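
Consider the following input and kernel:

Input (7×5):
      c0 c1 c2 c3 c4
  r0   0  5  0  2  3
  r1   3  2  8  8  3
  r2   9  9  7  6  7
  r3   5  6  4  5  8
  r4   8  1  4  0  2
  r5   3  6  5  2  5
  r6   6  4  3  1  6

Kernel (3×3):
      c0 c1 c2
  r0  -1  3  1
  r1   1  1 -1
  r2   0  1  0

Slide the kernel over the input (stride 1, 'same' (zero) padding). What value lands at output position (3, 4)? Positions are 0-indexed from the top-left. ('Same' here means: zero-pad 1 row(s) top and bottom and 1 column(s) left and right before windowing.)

30

The receptive field on the zero-padded input at this output position is [6 7 0 / 5 8 0 / 0 2 0]. Elementwise product with the kernel and sum: 6·-1 + 7·3 + 0·1 + 5·1 + 8·1 + 0·-1 + 2·1.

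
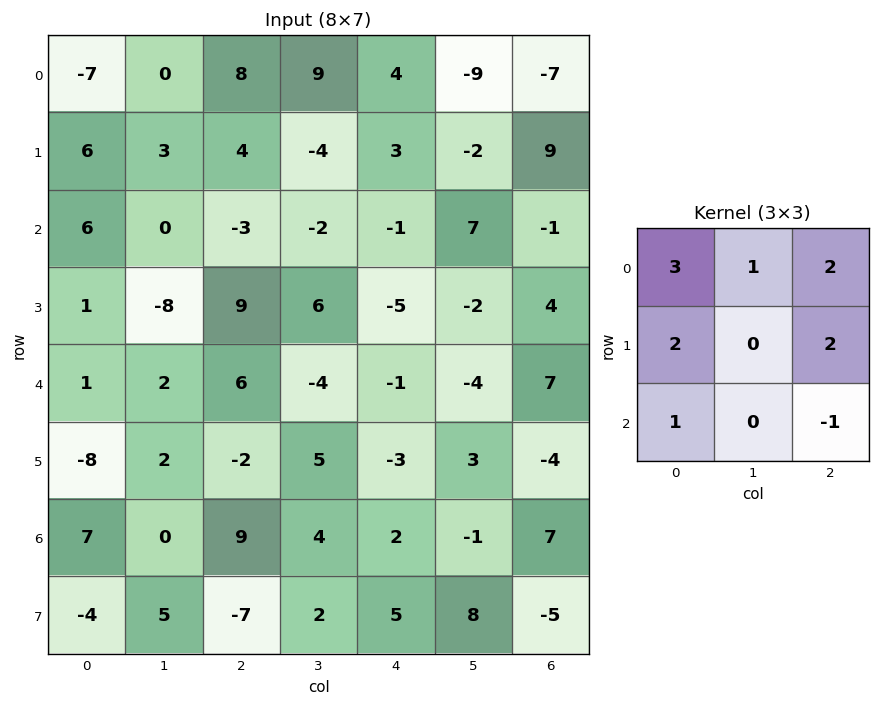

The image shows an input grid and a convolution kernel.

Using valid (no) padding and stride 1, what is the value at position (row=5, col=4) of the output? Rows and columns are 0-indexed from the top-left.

The receptive field on the input at this output position is [-3 3 -4 / 2 -1 7 / 5 8 -5]. Elementwise product with the kernel and sum: -3·3 + 3·1 + -4·2 + 2·2 + 7·2 + 5·1 + -5·-1.

14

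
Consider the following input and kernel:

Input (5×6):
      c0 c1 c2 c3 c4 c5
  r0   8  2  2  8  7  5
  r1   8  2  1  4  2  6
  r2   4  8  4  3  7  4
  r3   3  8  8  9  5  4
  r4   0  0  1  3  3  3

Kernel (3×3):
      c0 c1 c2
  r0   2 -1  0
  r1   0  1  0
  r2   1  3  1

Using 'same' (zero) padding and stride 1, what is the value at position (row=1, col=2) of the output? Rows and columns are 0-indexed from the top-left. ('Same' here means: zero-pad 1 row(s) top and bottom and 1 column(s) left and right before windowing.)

The receptive field on the zero-padded input at this output position is [2 2 8 / 2 1 4 / 8 4 3]. Elementwise product with the kernel and sum: 2·2 + 2·-1 + 1·1 + 8·1 + 4·3 + 3·1.

26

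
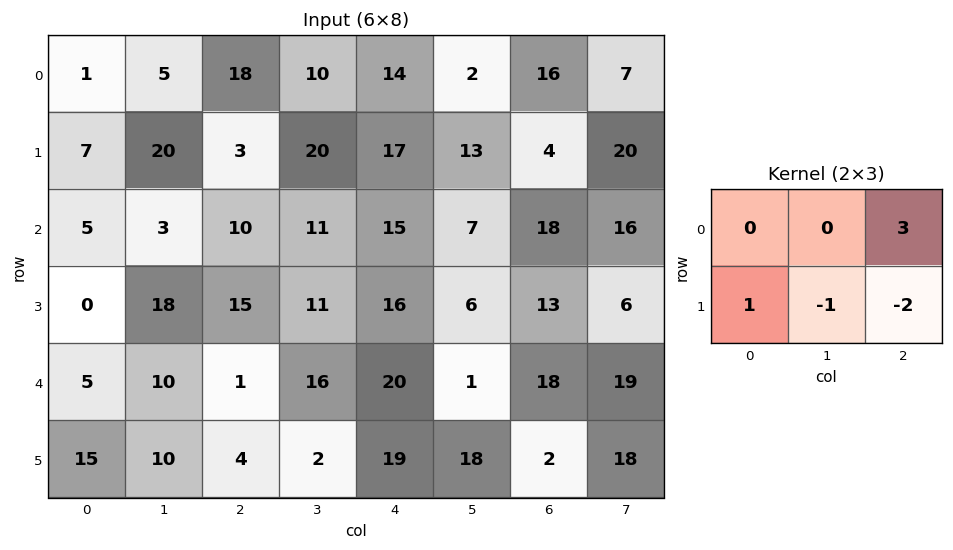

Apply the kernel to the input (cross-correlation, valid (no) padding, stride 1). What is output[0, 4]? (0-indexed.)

44

The receptive field on the input at this output position is [14 2 16 / 17 13 4]. Elementwise product with the kernel and sum: 16·3 + 17·1 + 13·-1 + 4·-2.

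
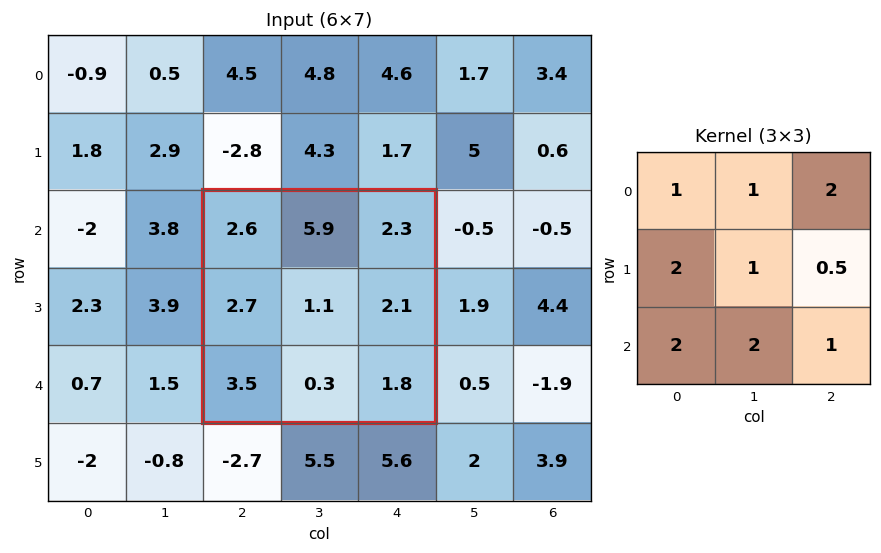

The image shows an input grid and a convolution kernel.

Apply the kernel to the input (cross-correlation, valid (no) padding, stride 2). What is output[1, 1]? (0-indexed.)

30.05

The receptive field on the input at this output position is [2.6 5.9 2.3 / 2.7 1.1 2.1 / 3.5 0.3 1.8]. Elementwise product with the kernel and sum: 2.6·1 + 5.9·1 + 2.3·2 + 2.7·2 + 1.1·1 + 2.1·0.5 + 3.5·2 + 0.3·2 + 1.8·1.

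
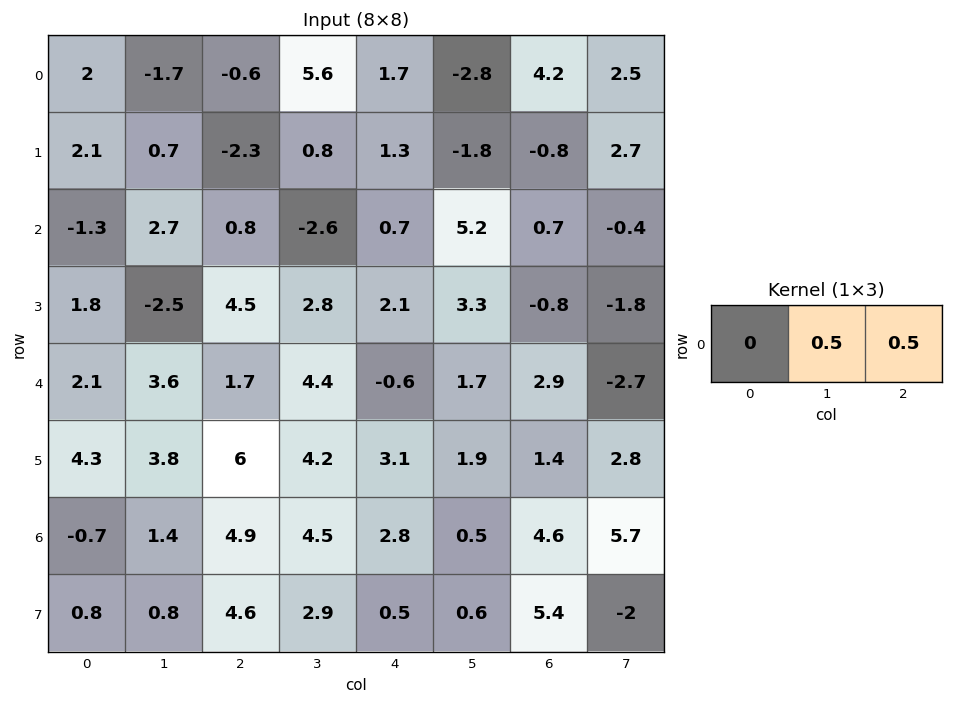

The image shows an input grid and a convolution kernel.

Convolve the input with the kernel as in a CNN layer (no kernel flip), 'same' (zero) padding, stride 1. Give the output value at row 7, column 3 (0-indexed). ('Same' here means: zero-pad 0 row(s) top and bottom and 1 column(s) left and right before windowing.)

The receptive field on the zero-padded input at this output position is [4.6 2.9 0.5]. Elementwise product with the kernel and sum: 2.9·0.5 + 0.5·0.5.

1.7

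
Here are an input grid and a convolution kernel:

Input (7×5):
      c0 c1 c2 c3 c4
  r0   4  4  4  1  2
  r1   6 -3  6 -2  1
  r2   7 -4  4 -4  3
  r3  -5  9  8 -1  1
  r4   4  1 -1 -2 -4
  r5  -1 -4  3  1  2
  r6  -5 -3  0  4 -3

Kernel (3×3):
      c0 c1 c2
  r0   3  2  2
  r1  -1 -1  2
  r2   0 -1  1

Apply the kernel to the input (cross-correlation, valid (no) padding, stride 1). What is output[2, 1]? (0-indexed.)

-32

The receptive field on the input at this output position is [-4 4 -4 / 9 8 -1 / 1 -1 -2]. Elementwise product with the kernel and sum: -4·3 + 4·2 + -4·2 + 9·-1 + 8·-1 + -1·2 + -1·-1 + -2·1.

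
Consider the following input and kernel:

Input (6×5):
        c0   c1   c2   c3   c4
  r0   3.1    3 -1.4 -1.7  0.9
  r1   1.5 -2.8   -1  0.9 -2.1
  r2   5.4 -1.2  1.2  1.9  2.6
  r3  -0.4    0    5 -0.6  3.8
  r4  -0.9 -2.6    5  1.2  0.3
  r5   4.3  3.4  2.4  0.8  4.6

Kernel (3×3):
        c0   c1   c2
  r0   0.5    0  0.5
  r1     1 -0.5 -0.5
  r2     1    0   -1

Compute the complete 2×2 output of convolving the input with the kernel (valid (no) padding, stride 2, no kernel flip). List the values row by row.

8.45 -2.05
-5.5 10

Output[0,0]: The receptive field on the input at this output position is [3.1 3 -1.4 / 1.5 -2.8 -1 / 5.4 -1.2 1.2]. Elementwise product with the kernel and sum: 3.1·0.5 + -1.4·0.5 + 1.5·1 + -2.8·-0.5 + -1·-0.5 + 5.4·1 + 1.2·-1.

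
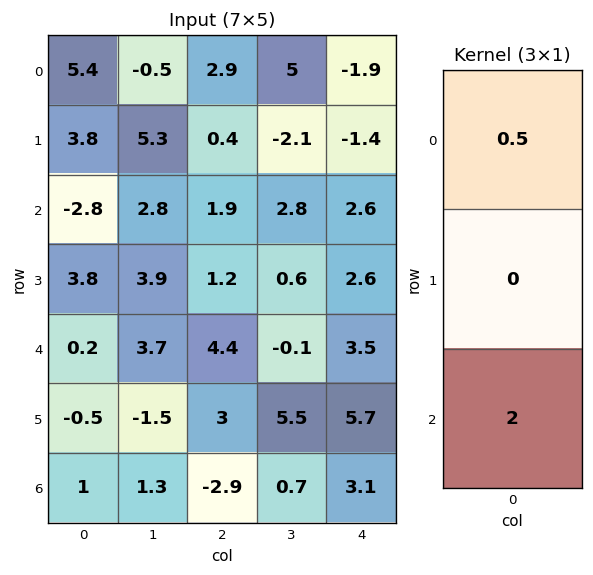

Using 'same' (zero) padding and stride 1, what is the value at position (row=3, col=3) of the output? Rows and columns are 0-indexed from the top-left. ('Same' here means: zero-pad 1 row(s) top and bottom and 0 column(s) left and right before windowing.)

1.2

The receptive field on the zero-padded input at this output position is [2.8 / 0.6 / -0.1]. Elementwise product with the kernel and sum: 2.8·0.5 + -0.1·2.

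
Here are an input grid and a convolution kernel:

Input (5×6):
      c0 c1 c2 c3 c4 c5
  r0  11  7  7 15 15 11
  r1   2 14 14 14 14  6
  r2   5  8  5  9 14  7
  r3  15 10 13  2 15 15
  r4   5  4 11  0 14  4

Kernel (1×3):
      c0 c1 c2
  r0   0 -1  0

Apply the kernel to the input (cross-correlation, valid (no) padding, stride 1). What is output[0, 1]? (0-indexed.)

The receptive field on the input at this output position is [7 7 15]. Elementwise product with the kernel and sum: 7·-1.

-7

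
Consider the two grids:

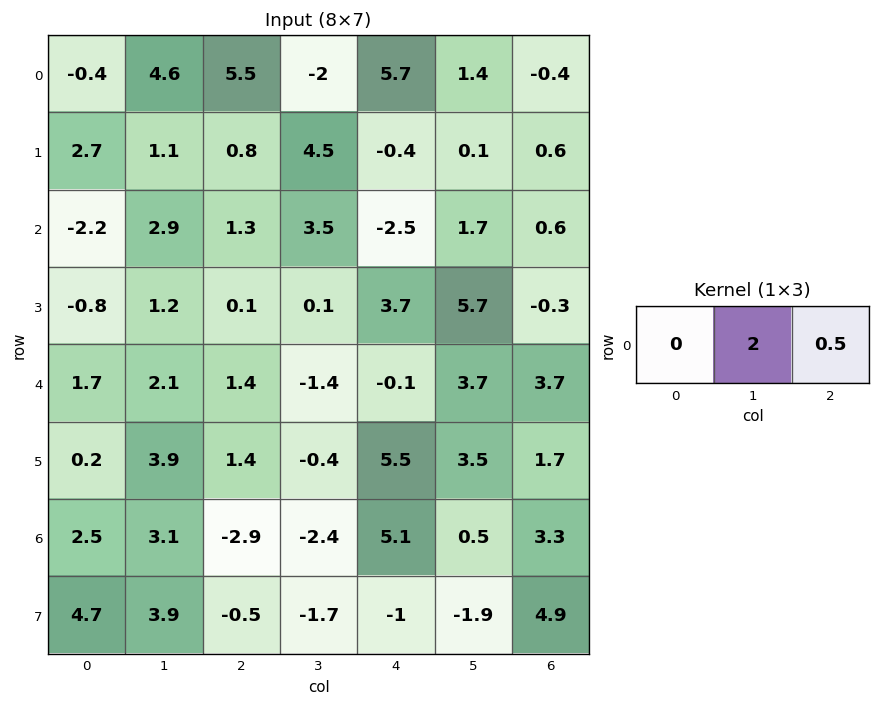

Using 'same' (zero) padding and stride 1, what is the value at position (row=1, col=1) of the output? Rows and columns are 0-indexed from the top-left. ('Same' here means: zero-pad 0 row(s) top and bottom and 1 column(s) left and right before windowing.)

2.6

The receptive field on the zero-padded input at this output position is [2.7 1.1 0.8]. Elementwise product with the kernel and sum: 1.1·2 + 0.8·0.5.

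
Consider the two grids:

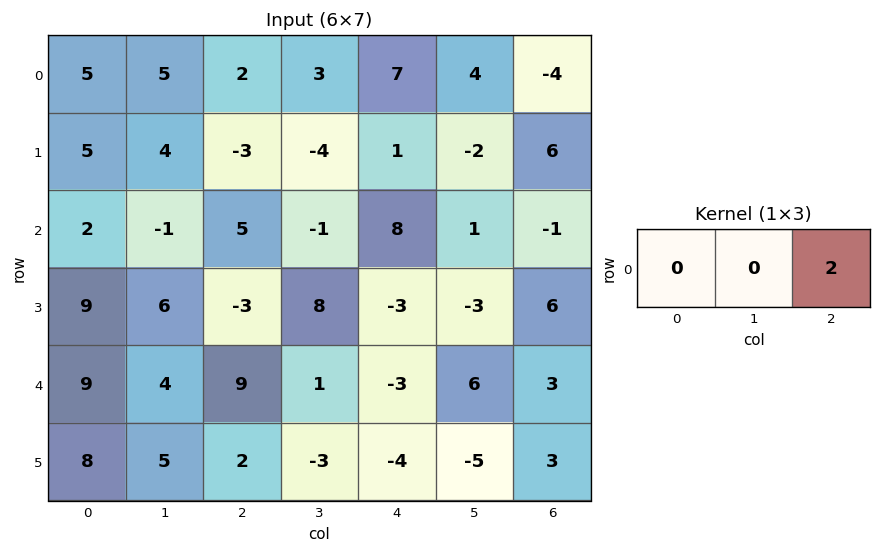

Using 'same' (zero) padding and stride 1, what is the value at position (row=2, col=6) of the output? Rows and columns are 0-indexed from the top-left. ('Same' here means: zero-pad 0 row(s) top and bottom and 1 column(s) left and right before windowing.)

0

The receptive field on the zero-padded input at this output position is [1 -1 0]. Elementwise product with the kernel and sum: 0·2.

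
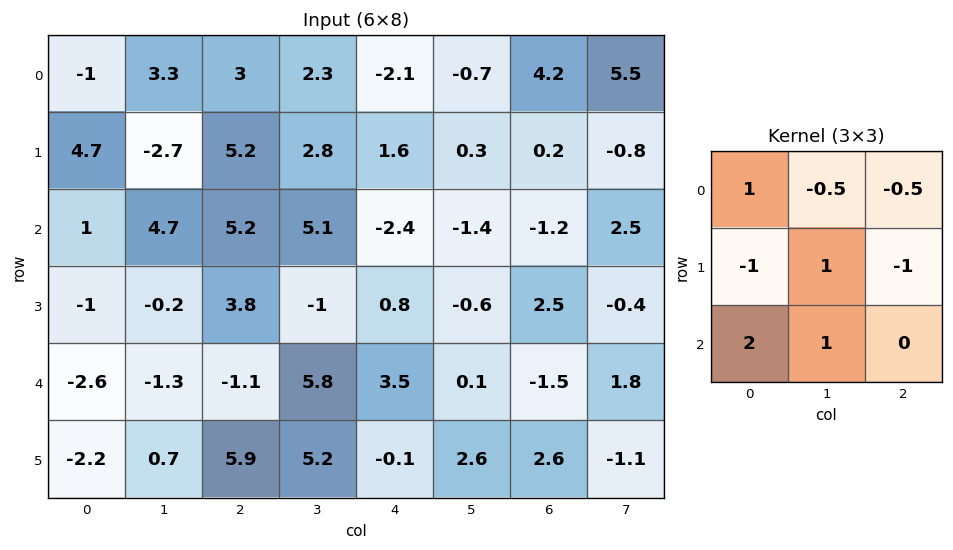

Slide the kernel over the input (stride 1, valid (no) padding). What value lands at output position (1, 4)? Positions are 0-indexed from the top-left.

The receptive field on the input at this output position is [1.6 0.3 0.2 / -2.4 -1.4 -1.2 / 0.8 -0.6 2.5]. Elementwise product with the kernel and sum: 1.6·1 + 0.3·-0.5 + 0.2·-0.5 + -2.4·-1 + -1.4·1 + -1.2·-1 + 0.8·2 + -0.6·1.

4.55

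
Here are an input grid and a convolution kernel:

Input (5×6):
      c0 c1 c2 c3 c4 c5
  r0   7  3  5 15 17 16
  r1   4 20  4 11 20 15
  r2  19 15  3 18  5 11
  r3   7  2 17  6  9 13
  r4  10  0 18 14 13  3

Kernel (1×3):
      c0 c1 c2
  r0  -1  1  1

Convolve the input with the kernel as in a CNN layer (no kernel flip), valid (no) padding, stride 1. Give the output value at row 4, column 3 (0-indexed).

The receptive field on the input at this output position is [14 13 3]. Elementwise product with the kernel and sum: 14·-1 + 13·1 + 3·1.

2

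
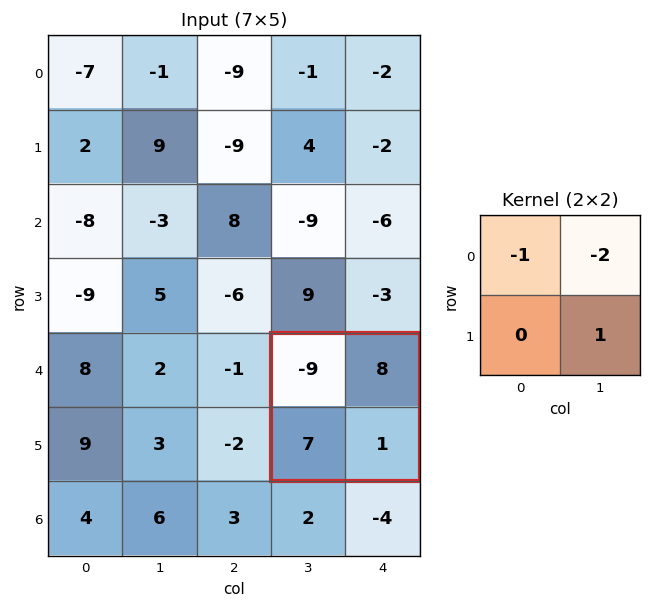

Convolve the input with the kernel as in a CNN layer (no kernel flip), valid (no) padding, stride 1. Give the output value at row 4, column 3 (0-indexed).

The receptive field on the input at this output position is [-9 8 / 7 1]. Elementwise product with the kernel and sum: -9·-1 + 8·-2 + 1·1.

-6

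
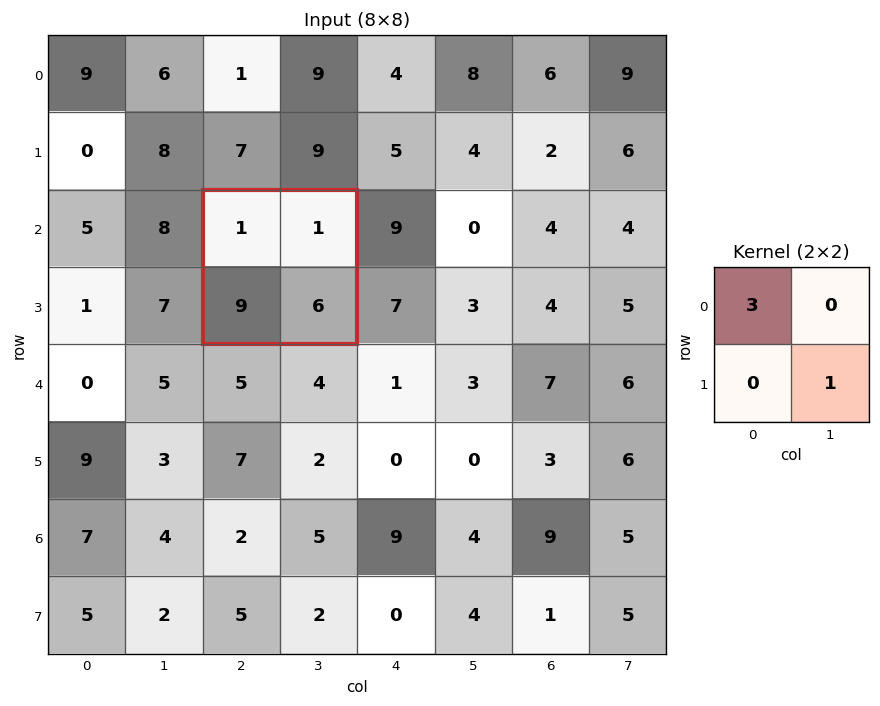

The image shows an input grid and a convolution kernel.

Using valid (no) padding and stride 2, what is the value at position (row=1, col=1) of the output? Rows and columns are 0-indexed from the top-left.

The receptive field on the input at this output position is [1 1 / 9 6]. Elementwise product with the kernel and sum: 1·3 + 6·1.

9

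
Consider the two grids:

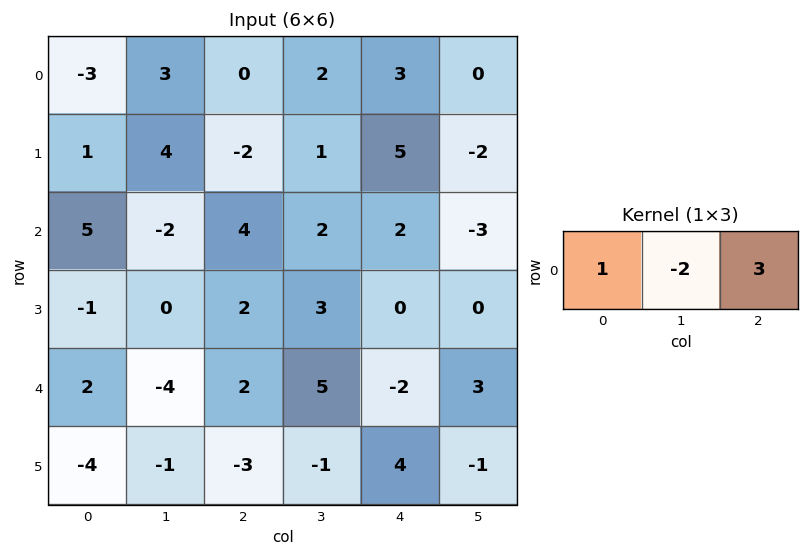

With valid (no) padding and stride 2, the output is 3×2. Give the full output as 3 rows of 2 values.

-9 5
21 6
16 -14

Output[0,0]: The receptive field on the input at this output position is [-3 3 0]. Elementwise product with the kernel and sum: -3·1 + 3·-2 + 0·3.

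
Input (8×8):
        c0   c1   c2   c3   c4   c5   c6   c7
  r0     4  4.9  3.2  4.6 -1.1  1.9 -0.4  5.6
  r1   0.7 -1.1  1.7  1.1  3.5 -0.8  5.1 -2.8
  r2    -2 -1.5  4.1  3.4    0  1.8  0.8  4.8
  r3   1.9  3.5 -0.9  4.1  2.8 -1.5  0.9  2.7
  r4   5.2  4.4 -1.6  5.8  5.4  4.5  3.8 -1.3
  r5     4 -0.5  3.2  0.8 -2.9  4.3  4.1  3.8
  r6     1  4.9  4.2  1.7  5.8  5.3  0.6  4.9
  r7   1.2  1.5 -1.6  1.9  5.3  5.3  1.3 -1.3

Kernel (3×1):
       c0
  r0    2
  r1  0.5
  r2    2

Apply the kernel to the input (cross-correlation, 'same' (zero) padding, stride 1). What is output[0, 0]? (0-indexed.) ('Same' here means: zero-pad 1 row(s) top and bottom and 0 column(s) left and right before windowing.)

3.4

The receptive field on the zero-padded input at this output position is [0 / 4 / 0.7]. Elementwise product with the kernel and sum: 0·2 + 4·0.5 + 0.7·2.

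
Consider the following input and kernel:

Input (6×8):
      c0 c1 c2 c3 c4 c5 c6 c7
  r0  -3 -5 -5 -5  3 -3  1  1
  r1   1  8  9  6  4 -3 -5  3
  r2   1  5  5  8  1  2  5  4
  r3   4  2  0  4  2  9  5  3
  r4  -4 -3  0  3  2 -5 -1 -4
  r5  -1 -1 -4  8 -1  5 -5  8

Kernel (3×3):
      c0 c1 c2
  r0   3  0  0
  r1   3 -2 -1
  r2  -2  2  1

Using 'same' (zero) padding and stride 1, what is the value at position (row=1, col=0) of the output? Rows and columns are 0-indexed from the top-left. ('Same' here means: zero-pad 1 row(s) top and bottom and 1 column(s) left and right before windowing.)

The receptive field on the zero-padded input at this output position is [0 -3 -5 / 0 1 8 / 0 1 5]. Elementwise product with the kernel and sum: 0·3 + 0·3 + 1·-2 + 8·-1 + 0·-2 + 1·2 + 5·1.

-3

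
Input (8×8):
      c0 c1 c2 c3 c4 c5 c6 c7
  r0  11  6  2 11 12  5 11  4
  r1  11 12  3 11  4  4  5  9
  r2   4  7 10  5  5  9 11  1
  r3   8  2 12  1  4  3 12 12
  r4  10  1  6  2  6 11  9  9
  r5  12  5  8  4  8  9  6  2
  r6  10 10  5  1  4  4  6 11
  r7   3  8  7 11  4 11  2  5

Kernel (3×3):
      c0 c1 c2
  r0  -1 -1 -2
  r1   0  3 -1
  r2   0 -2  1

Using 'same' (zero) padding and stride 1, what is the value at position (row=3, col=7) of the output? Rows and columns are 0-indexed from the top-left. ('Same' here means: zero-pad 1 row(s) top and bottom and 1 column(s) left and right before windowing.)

The receptive field on the zero-padded input at this output position is [11 1 0 / 12 12 0 / 9 9 0]. Elementwise product with the kernel and sum: 11·-1 + 1·-1 + 0·-2 + 12·3 + 0·-1 + 9·-2 + 0·1.

6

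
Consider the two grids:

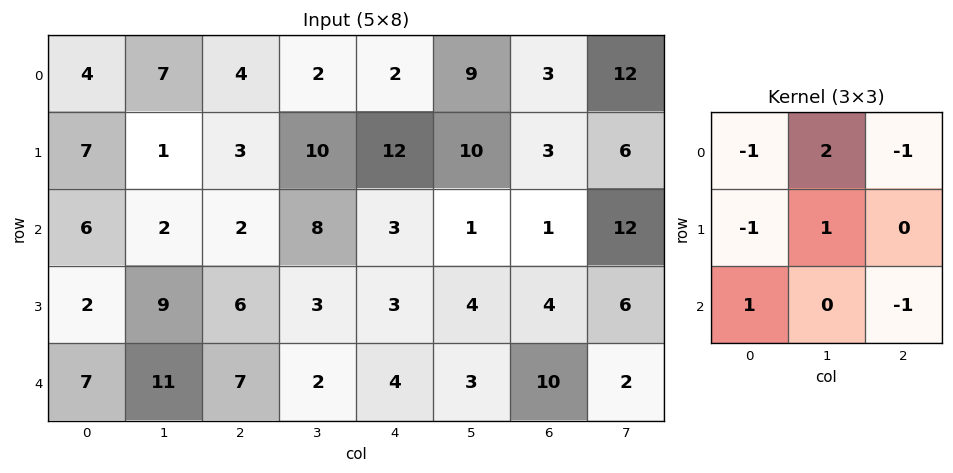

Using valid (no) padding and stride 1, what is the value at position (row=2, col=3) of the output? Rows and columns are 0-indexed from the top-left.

-4

The receptive field on the input at this output position is [8 3 1 / 3 3 4 / 2 4 3]. Elementwise product with the kernel and sum: 8·-1 + 3·2 + 1·-1 + 3·-1 + 3·1 + 2·1 + 3·-1.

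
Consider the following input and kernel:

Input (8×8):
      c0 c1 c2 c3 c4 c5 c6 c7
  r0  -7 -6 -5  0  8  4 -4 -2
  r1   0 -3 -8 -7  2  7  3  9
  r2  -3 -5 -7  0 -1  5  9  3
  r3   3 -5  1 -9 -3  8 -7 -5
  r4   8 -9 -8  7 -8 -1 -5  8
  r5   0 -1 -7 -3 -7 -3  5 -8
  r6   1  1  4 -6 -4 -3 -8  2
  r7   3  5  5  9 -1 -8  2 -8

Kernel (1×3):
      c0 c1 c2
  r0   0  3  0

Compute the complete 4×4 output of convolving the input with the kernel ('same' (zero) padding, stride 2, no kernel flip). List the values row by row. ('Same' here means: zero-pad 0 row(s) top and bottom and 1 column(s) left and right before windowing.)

-21 -15 24 -12
-9 -21 -3 27
24 -24 -24 -15
3 12 -12 -24

Output[0,0]: The receptive field on the zero-padded input at this output position is [0 -7 -6]. Elementwise product with the kernel and sum: -7·3.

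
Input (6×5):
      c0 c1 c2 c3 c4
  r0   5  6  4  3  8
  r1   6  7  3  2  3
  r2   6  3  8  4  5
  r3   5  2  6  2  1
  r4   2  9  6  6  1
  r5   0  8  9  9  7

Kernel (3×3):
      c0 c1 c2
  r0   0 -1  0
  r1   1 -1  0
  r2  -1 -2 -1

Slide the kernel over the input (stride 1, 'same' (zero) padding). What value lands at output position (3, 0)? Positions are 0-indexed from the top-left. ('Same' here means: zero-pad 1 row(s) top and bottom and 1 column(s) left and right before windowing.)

-24

The receptive field on the zero-padded input at this output position is [0 6 3 / 0 5 2 / 0 2 9]. Elementwise product with the kernel and sum: 6·-1 + 0·1 + 5·-1 + 0·-1 + 2·-2 + 9·-1.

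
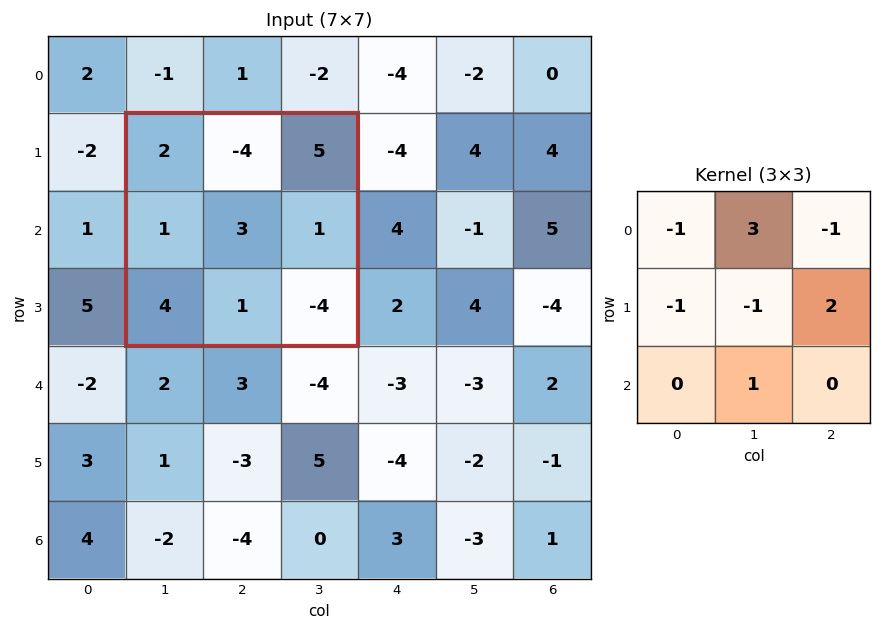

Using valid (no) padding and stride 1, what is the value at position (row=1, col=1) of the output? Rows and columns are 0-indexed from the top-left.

-20

The receptive field on the input at this output position is [2 -4 5 / 1 3 1 / 4 1 -4]. Elementwise product with the kernel and sum: 2·-1 + -4·3 + 5·-1 + 1·-1 + 3·-1 + 1·2 + 1·1.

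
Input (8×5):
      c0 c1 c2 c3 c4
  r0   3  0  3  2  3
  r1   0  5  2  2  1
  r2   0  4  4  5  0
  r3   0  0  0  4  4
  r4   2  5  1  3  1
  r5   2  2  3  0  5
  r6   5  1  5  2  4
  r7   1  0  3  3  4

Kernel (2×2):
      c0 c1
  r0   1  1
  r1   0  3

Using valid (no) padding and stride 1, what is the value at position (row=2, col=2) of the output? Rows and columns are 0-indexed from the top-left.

The receptive field on the input at this output position is [4 5 / 0 4]. Elementwise product with the kernel and sum: 4·1 + 5·1 + 4·3.

21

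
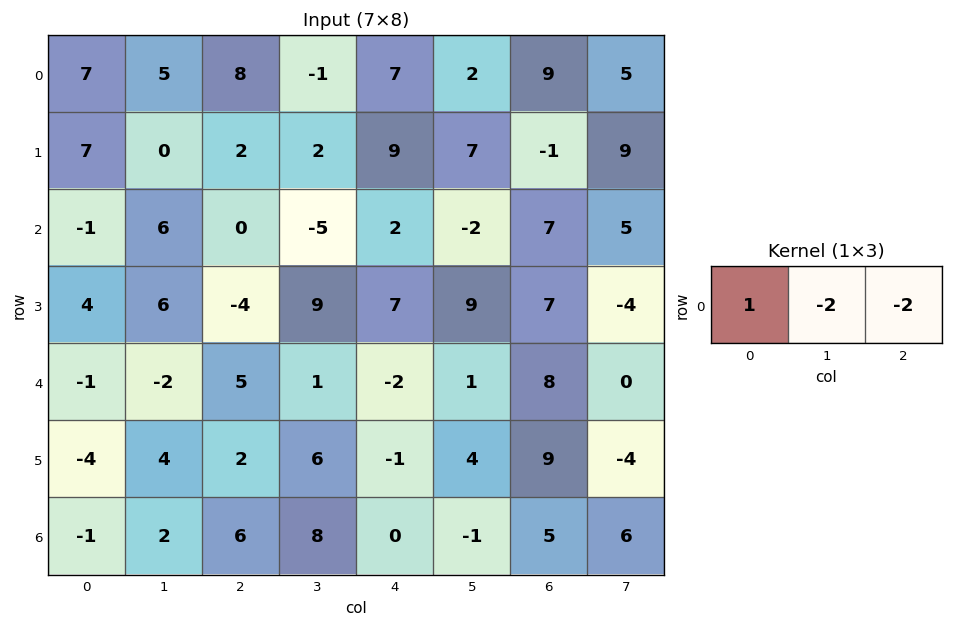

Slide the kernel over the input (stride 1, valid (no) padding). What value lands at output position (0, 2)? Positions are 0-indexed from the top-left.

-4

The receptive field on the input at this output position is [8 -1 7]. Elementwise product with the kernel and sum: 8·1 + -1·-2 + 7·-2.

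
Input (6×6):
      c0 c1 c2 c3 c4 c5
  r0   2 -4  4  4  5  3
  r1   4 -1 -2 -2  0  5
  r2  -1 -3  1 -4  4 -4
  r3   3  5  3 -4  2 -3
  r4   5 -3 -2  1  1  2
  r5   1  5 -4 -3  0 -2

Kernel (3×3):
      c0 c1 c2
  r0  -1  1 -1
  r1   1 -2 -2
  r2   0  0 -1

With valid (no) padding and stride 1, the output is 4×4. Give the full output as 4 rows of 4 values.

-1 15 -7 -10
-3 8 -1 -4
-14 14 -3 8
18 4 -15 6

Output[0,0]: The receptive field on the input at this output position is [2 -4 4 / 4 -1 -2 / -1 -3 1]. Elementwise product with the kernel and sum: 2·-1 + -4·1 + 4·-1 + 4·1 + -1·-2 + -2·-2 + 1·-1.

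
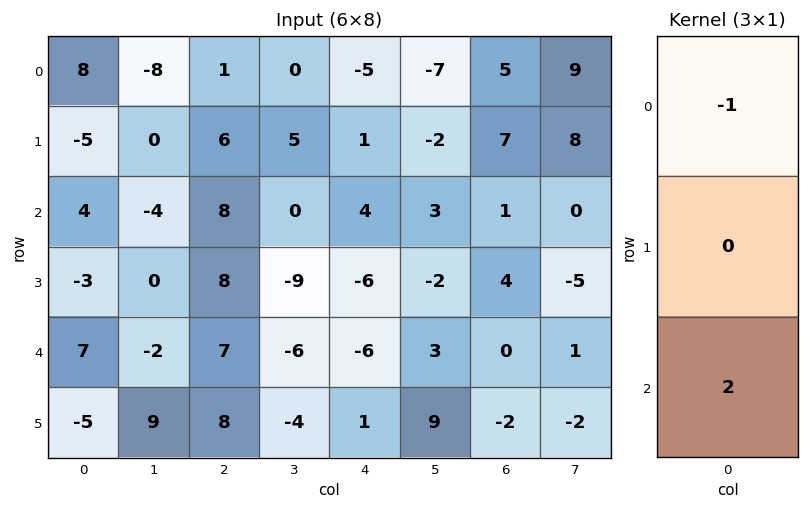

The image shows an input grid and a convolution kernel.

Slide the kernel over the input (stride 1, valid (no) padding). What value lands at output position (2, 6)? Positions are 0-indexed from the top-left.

-1

The receptive field on the input at this output position is [1 / 4 / 0]. Elementwise product with the kernel and sum: 1·-1 + 0·2.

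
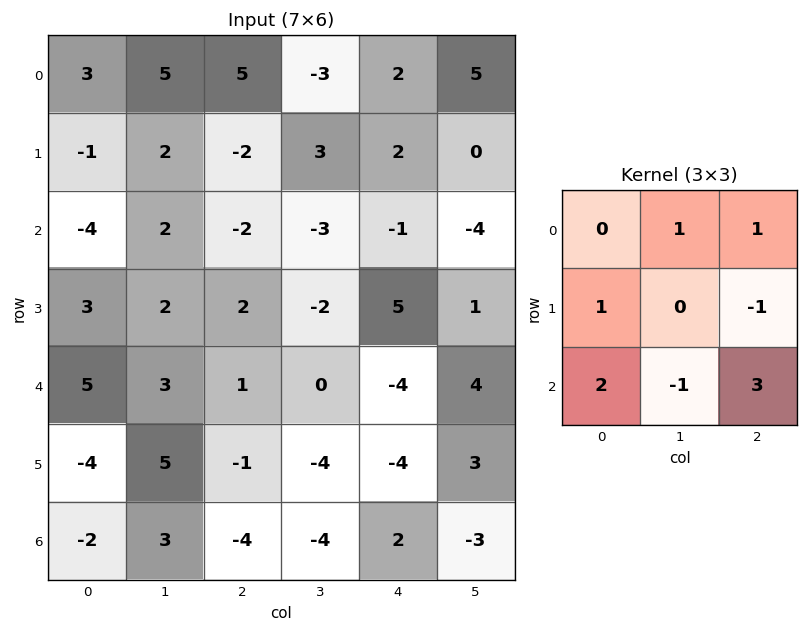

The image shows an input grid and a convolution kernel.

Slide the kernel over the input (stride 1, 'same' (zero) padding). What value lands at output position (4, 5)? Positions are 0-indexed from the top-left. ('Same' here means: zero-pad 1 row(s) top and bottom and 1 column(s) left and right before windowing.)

-14

The receptive field on the zero-padded input at this output position is [5 1 0 / -4 4 0 / -4 3 0]. Elementwise product with the kernel and sum: 1·1 + 0·1 + -4·1 + 0·-1 + -4·2 + 3·-1 + 0·3.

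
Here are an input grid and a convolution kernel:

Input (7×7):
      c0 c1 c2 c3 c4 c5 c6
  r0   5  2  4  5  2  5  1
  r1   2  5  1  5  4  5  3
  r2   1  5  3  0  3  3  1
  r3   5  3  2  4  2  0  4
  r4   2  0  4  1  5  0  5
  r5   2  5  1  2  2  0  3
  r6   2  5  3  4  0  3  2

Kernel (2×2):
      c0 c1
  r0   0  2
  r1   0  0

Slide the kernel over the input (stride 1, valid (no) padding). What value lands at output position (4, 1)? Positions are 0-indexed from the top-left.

8

The receptive field on the input at this output position is [0 4 / 5 1]. Elementwise product with the kernel and sum: 4·2.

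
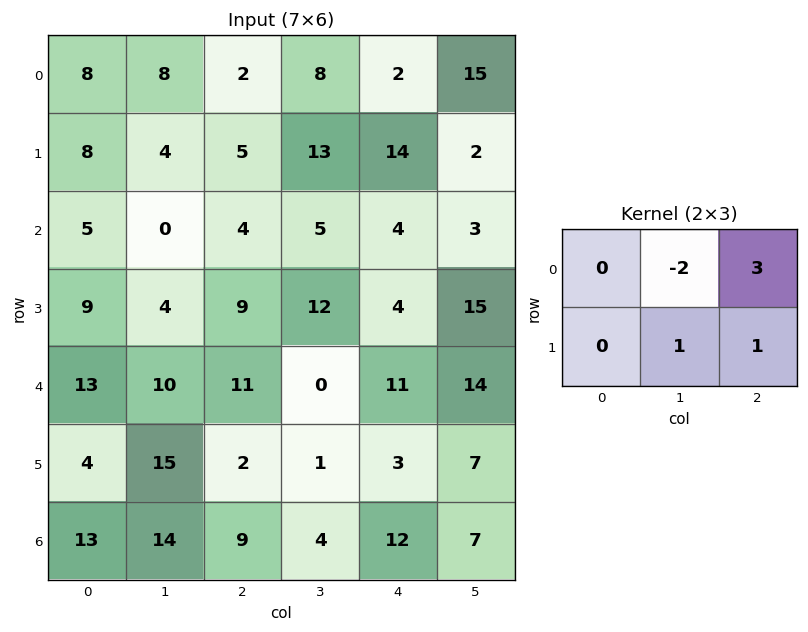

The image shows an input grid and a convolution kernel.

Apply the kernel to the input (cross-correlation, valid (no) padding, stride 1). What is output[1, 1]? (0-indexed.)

38

The receptive field on the input at this output position is [4 5 13 / 0 4 5]. Elementwise product with the kernel and sum: 5·-2 + 13·3 + 4·1 + 5·1.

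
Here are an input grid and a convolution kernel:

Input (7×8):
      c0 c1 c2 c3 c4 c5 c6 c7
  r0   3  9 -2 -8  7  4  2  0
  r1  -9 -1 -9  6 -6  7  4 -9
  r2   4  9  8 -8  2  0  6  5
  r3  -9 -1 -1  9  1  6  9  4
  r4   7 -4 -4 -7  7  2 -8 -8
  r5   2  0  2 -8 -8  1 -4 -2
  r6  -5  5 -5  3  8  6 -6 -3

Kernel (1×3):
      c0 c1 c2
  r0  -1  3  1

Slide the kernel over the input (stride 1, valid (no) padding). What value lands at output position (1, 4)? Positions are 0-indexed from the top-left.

31

The receptive field on the input at this output position is [-6 7 4]. Elementwise product with the kernel and sum: -6·-1 + 7·3 + 4·1.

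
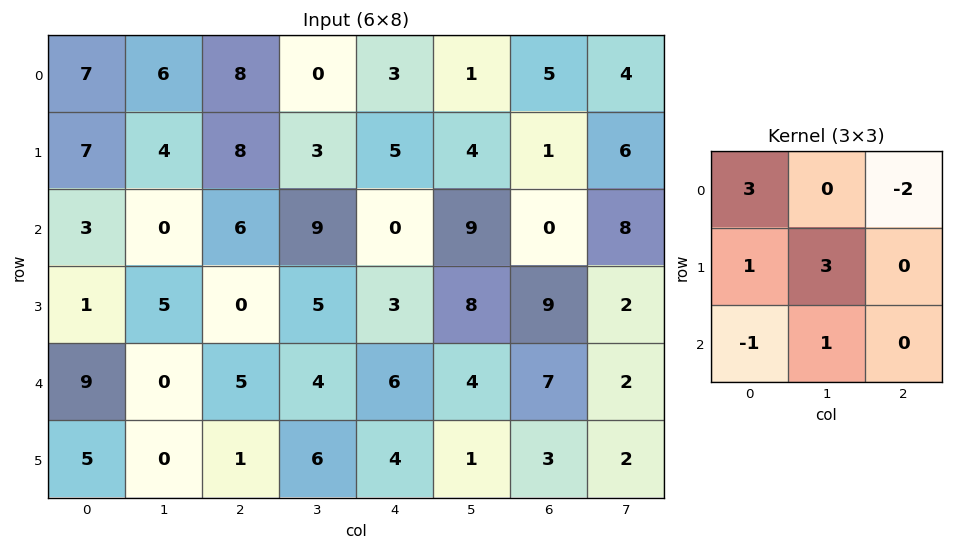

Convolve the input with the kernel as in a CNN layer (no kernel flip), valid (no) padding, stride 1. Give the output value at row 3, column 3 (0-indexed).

19

The receptive field on the input at this output position is [5 3 8 / 4 6 4 / 6 4 1]. Elementwise product with the kernel and sum: 5·3 + 8·-2 + 4·1 + 6·3 + 6·-1 + 4·1.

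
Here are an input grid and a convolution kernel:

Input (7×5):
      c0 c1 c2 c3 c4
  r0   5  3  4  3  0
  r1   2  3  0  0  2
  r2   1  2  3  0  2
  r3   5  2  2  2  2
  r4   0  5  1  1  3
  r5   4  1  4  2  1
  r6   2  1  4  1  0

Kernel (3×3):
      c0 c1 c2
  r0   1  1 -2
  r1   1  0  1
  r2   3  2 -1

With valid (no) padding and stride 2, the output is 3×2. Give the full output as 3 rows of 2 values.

6 16
13 5
15 15

Output[0,0]: The receptive field on the input at this output position is [5 3 4 / 2 3 0 / 1 2 3]. Elementwise product with the kernel and sum: 5·1 + 3·1 + 4·-2 + 2·1 + 0·1 + 1·3 + 2·2 + 3·-1.
Output[0,1]: The receptive field on the input at this output position is [4 3 0 / 0 0 2 / 3 0 2]. Elementwise product with the kernel and sum: 4·1 + 3·1 + 0·-2 + 0·1 + 2·1 + 3·3 + 0·2 + 2·-1.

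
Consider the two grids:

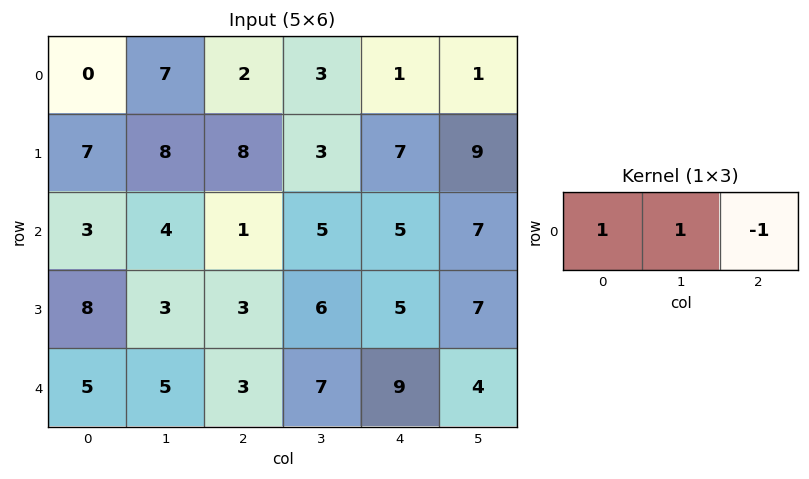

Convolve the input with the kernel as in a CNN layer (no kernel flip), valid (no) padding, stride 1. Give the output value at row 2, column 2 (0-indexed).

The receptive field on the input at this output position is [1 5 5]. Elementwise product with the kernel and sum: 1·1 + 5·1 + 5·-1.

1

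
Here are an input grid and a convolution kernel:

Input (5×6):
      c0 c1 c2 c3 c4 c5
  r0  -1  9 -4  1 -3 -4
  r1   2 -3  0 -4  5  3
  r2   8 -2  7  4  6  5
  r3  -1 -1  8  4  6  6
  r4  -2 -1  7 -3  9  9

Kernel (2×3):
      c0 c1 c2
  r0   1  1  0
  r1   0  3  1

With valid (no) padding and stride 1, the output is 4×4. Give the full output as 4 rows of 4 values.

-1 1 -10 16
0 22 14 24
11 33 29 34
2 25 12 46

Output[0,0]: The receptive field on the input at this output position is [-1 9 -4 / 2 -3 0]. Elementwise product with the kernel and sum: -1·1 + 9·1 + -3·3 + 0·1.
Output[0,1]: The receptive field on the input at this output position is [9 -4 1 / -3 0 -4]. Elementwise product with the kernel and sum: 9·1 + -4·1 + 0·3 + -4·1.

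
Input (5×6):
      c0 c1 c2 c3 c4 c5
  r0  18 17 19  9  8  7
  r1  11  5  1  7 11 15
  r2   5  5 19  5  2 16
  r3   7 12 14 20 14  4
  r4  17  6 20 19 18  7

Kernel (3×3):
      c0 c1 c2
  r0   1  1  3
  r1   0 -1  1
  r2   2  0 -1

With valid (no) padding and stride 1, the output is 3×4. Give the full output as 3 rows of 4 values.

79 74 92 36
33 17 52 113
83 38 46 76

Output[0,0]: The receptive field on the input at this output position is [18 17 19 / 11 5 1 / 5 5 19]. Elementwise product with the kernel and sum: 18·1 + 17·1 + 19·3 + 5·-1 + 1·1 + 5·2 + 19·-1.
Output[0,1]: The receptive field on the input at this output position is [17 19 9 / 5 1 7 / 5 19 5]. Elementwise product with the kernel and sum: 17·1 + 19·1 + 9·3 + 1·-1 + 7·1 + 5·2 + 5·-1.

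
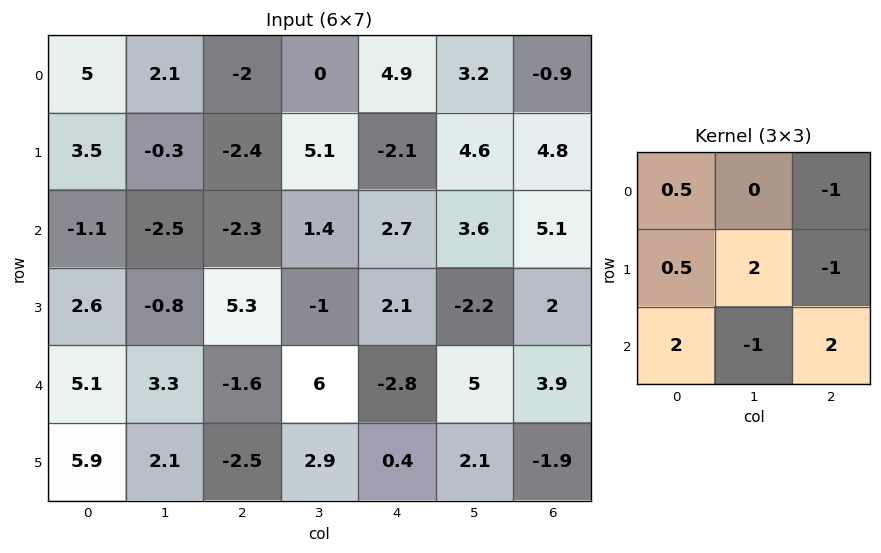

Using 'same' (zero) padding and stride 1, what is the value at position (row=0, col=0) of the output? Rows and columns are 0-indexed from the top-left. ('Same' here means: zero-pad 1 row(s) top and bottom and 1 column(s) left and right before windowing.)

The receptive field on the zero-padded input at this output position is [0 0 0 / 0 5 2.1 / 0 3.5 -0.3]. Elementwise product with the kernel and sum: 0·0.5 + 0·-1 + 0·0.5 + 5·2 + 2.1·-1 + 0·2 + 3.5·-1 + -0.3·2.

3.8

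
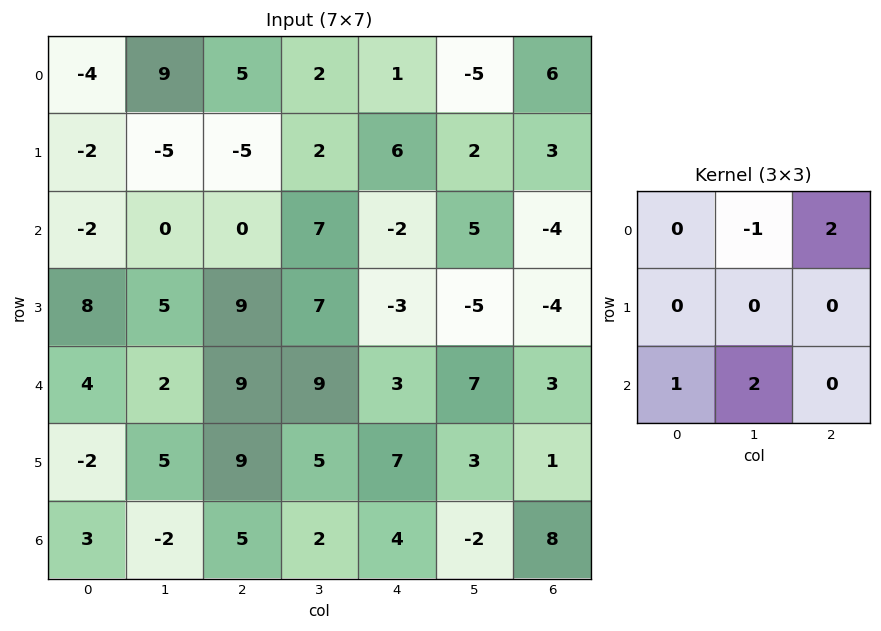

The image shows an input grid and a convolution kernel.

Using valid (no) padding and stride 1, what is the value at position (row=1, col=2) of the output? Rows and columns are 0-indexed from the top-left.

The receptive field on the input at this output position is [-5 2 6 / 0 7 -2 / 9 7 -3]. Elementwise product with the kernel and sum: 2·-1 + 6·2 + 9·1 + 7·2.

33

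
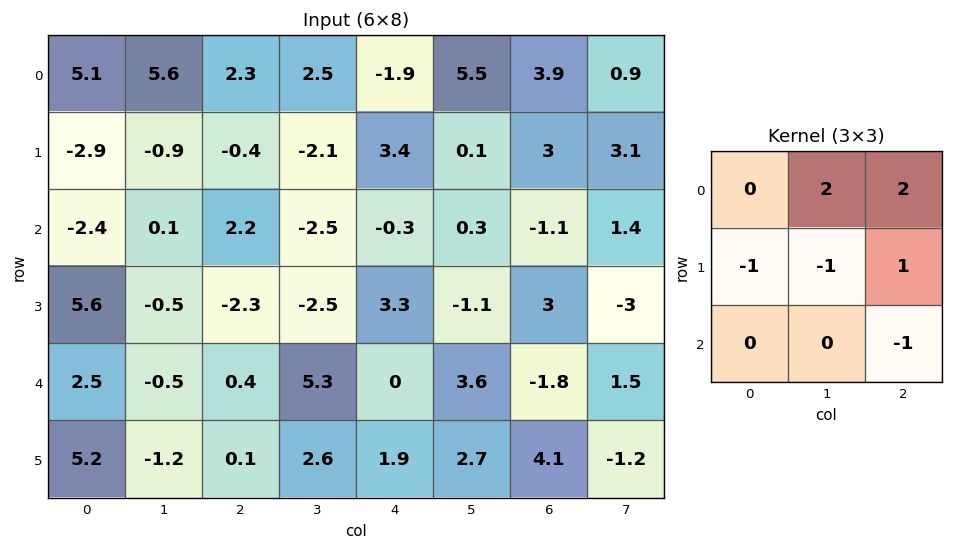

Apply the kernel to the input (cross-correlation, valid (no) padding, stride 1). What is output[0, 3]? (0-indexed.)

The receptive field on the input at this output position is [2.5 -1.9 5.5 / -2.1 3.4 0.1 / -2.5 -0.3 0.3]. Elementwise product with the kernel and sum: -1.9·2 + 5.5·2 + -2.1·-1 + 3.4·-1 + 0.1·1 + 0.3·-1.

5.7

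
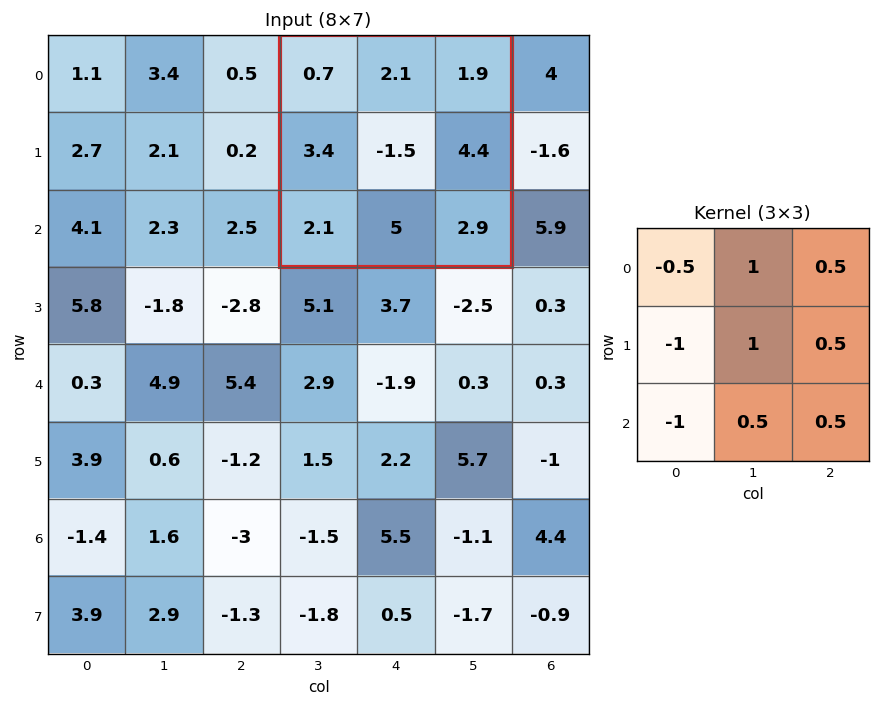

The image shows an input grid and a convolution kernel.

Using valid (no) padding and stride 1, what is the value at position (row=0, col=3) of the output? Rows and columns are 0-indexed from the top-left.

1.85

The receptive field on the input at this output position is [0.7 2.1 1.9 / 3.4 -1.5 4.4 / 2.1 5 2.9]. Elementwise product with the kernel and sum: 0.7·-0.5 + 2.1·1 + 1.9·0.5 + 3.4·-1 + -1.5·1 + 4.4·0.5 + 2.1·-1 + 5·0.5 + 2.9·0.5.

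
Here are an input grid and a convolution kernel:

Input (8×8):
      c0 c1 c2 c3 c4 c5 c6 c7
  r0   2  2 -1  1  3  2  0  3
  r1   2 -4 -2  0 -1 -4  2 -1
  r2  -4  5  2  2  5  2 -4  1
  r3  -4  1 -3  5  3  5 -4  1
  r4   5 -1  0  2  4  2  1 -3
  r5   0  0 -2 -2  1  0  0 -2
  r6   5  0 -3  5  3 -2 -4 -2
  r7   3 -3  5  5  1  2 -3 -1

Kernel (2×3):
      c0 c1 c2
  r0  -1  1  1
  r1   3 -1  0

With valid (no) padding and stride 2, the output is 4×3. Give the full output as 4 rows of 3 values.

Output[0,0]: The receptive field on the input at this output position is [2 2 -1 / 2 -4 -2]. Elementwise product with the kernel and sum: 2·-1 + 2·1 + -1·1 + 2·3 + -4·-1.
Output[0,1]: The receptive field on the input at this output position is [-1 1 3 / -2 0 -1]. Elementwise product with the kernel and sum: -1·-1 + 1·1 + 3·1 + -2·3 + 0·-1.

9 -1 0
-2 -9 -3
-6 2 2
4 21 -8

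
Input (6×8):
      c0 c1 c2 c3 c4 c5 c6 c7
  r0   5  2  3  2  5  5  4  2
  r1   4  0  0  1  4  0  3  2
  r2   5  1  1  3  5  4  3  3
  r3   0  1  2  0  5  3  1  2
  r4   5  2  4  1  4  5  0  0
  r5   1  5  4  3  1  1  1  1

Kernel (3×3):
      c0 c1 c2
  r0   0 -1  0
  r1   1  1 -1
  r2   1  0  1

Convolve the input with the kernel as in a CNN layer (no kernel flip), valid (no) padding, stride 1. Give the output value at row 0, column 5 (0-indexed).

4

The receptive field on the input at this output position is [5 4 2 / 0 3 2 / 4 3 3]. Elementwise product with the kernel and sum: 4·-1 + 0·1 + 3·1 + 2·-1 + 4·1 + 3·1.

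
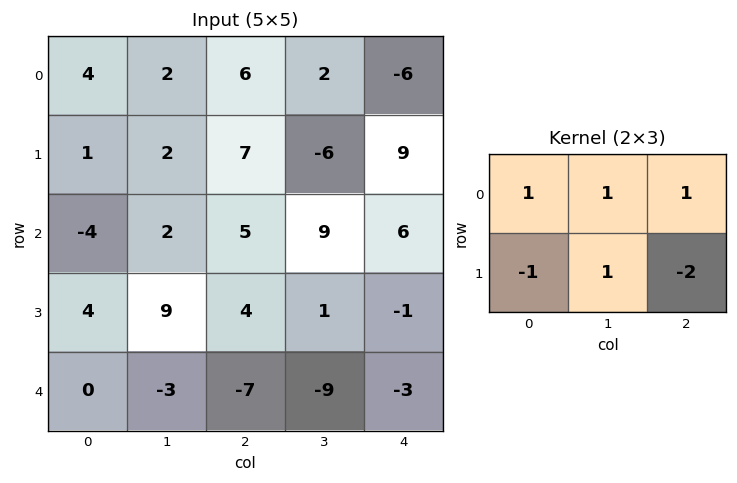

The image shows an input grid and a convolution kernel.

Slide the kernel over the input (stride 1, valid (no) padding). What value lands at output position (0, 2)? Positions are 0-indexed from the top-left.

The receptive field on the input at this output position is [6 2 -6 / 7 -6 9]. Elementwise product with the kernel and sum: 6·1 + 2·1 + -6·1 + 7·-1 + -6·1 + 9·-2.

-29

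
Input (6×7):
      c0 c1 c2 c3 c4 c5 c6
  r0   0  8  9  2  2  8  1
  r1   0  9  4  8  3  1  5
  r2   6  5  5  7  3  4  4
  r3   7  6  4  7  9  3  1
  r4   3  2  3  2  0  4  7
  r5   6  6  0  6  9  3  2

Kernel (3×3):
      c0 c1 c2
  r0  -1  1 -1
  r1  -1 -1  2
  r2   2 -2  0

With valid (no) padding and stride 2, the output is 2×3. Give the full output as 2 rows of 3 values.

Output[0,0]: The receptive field on the input at this output position is [0 8 9 / 0 9 4 / 6 5 5]. Elementwise product with the kernel and sum: 0·-1 + 8·1 + 9·-1 + 0·-1 + 9·-1 + 4·2 + 6·2 + 5·-2.
Output[0,1]: The receptive field on the input at this output position is [9 2 2 / 4 8 3 / 5 7 3]. Elementwise product with the kernel and sum: 9·-1 + 2·1 + 2·-1 + 4·-1 + 8·-1 + 3·2 + 5·2 + 7·-2.

0 -19 9
-9 8 -21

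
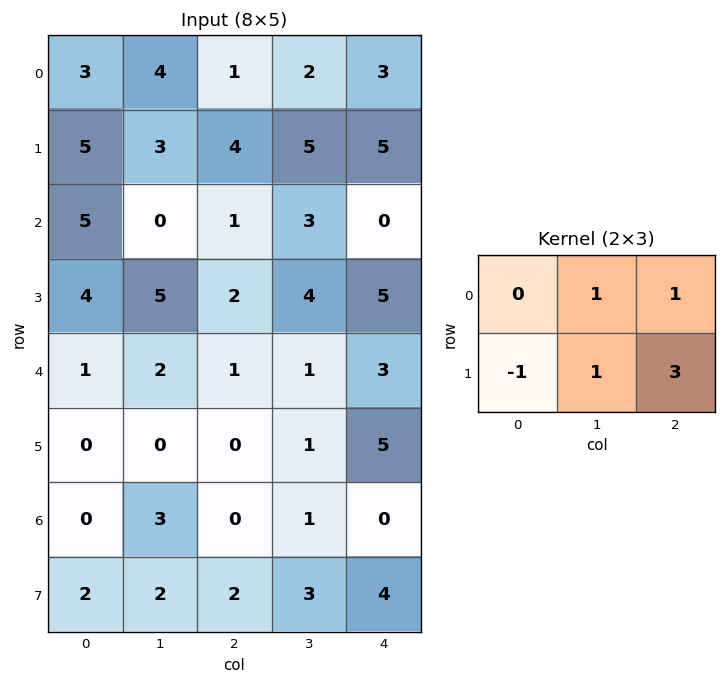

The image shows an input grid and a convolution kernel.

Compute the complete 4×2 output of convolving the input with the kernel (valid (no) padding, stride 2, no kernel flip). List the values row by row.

Output[0,0]: The receptive field on the input at this output position is [3 4 1 / 5 3 4]. Elementwise product with the kernel and sum: 4·1 + 1·1 + 5·-1 + 3·1 + 4·3.
Output[0,1]: The receptive field on the input at this output position is [1 2 3 / 4 5 5]. Elementwise product with the kernel and sum: 2·1 + 3·1 + 4·-1 + 5·1 + 5·3.

15 21
8 20
3 20
9 14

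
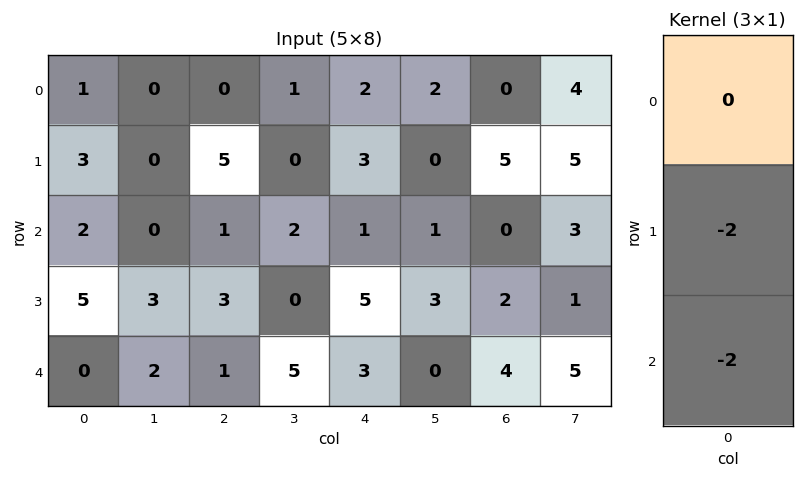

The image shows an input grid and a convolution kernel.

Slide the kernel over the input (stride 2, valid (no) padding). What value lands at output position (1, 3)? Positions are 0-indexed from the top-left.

-12

The receptive field on the input at this output position is [0 / 2 / 4]. Elementwise product with the kernel and sum: 2·-2 + 4·-2.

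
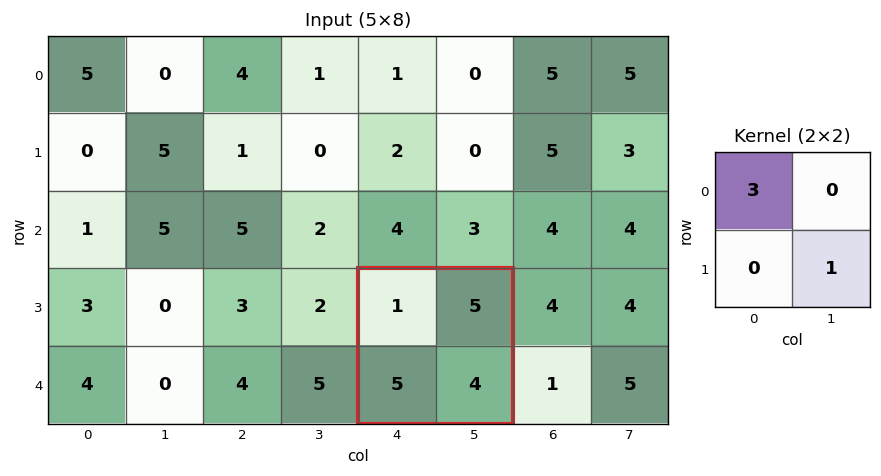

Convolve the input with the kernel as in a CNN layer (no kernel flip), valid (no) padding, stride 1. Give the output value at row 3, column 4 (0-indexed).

The receptive field on the input at this output position is [1 5 / 5 4]. Elementwise product with the kernel and sum: 1·3 + 4·1.

7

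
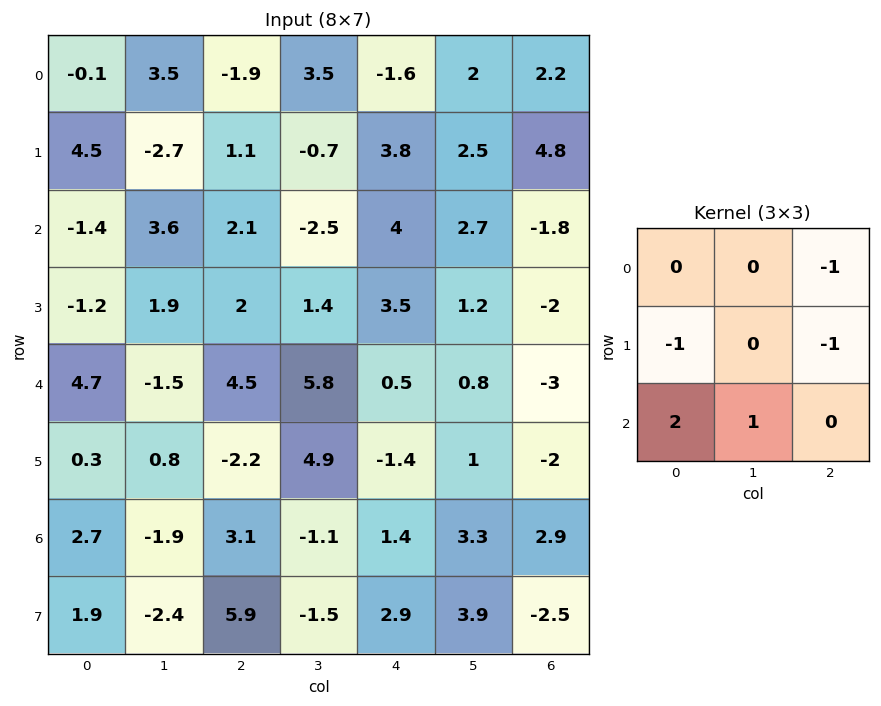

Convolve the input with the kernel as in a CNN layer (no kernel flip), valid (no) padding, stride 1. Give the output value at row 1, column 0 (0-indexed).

The receptive field on the input at this output position is [4.5 -2.7 1.1 / -1.4 3.6 2.1 / -1.2 1.9 2]. Elementwise product with the kernel and sum: 1.1·-1 + -1.4·-1 + 2.1·-1 + -1.2·2 + 1.9·1.

-2.3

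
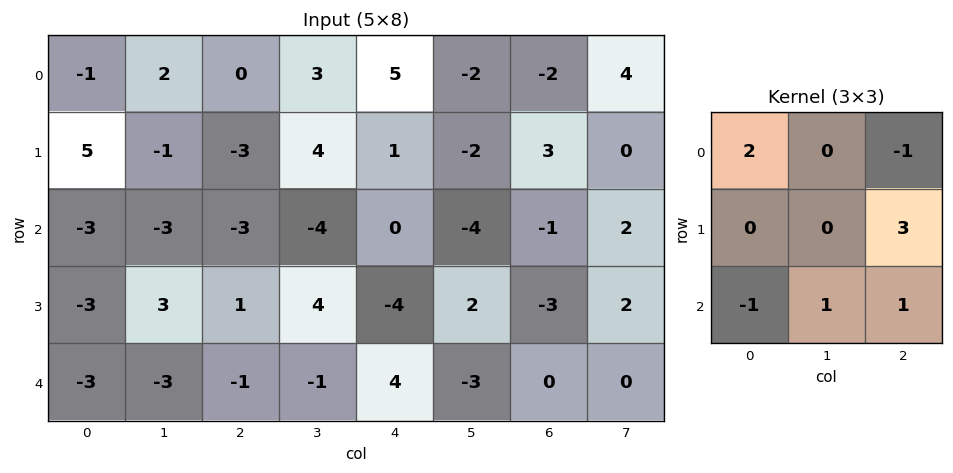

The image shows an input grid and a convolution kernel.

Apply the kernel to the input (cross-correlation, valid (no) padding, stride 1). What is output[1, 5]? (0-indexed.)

-1

The receptive field on the input at this output position is [-2 3 0 / -4 -1 2 / 2 -3 2]. Elementwise product with the kernel and sum: -2·2 + 0·-1 + 2·3 + 2·-1 + -3·1 + 2·1.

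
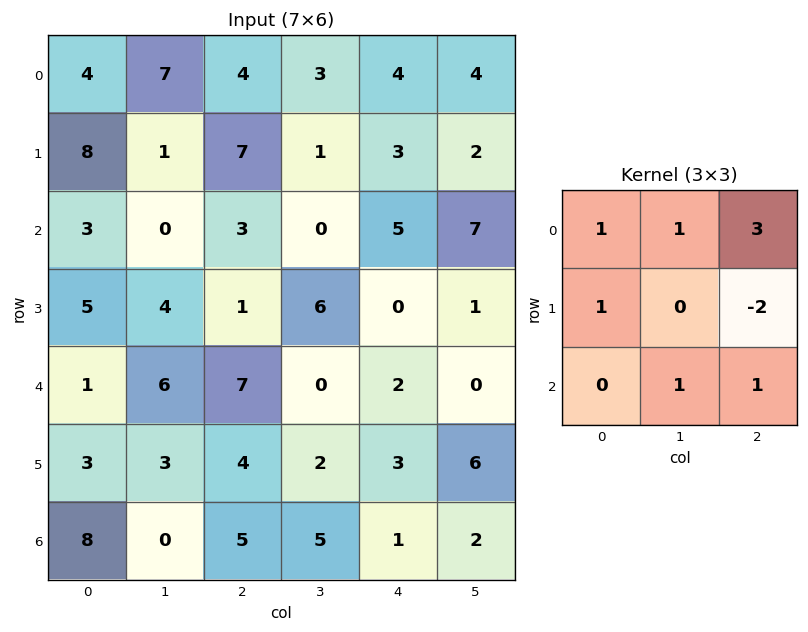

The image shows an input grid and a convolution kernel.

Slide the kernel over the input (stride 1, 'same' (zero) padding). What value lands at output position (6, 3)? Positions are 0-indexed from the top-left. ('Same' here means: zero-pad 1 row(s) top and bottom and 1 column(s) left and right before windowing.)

18

The receptive field on the zero-padded input at this output position is [4 2 3 / 5 5 1 / 0 0 0]. Elementwise product with the kernel and sum: 4·1 + 2·1 + 3·3 + 5·1 + 1·-2 + 0·1 + 0·1.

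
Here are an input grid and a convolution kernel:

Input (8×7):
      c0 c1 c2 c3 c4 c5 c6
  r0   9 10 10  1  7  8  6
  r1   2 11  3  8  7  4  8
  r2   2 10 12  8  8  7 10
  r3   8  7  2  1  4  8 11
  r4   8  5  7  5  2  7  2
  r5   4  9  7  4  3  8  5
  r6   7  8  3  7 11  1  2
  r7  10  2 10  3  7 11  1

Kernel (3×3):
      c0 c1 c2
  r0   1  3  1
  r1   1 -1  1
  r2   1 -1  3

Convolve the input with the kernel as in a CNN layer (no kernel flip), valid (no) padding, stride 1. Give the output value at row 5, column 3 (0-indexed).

47

The receptive field on the input at this output position is [4 3 8 / 7 11 1 / 3 7 11]. Elementwise product with the kernel and sum: 4·1 + 3·3 + 8·1 + 7·1 + 11·-1 + 1·1 + 3·1 + 7·-1 + 11·3.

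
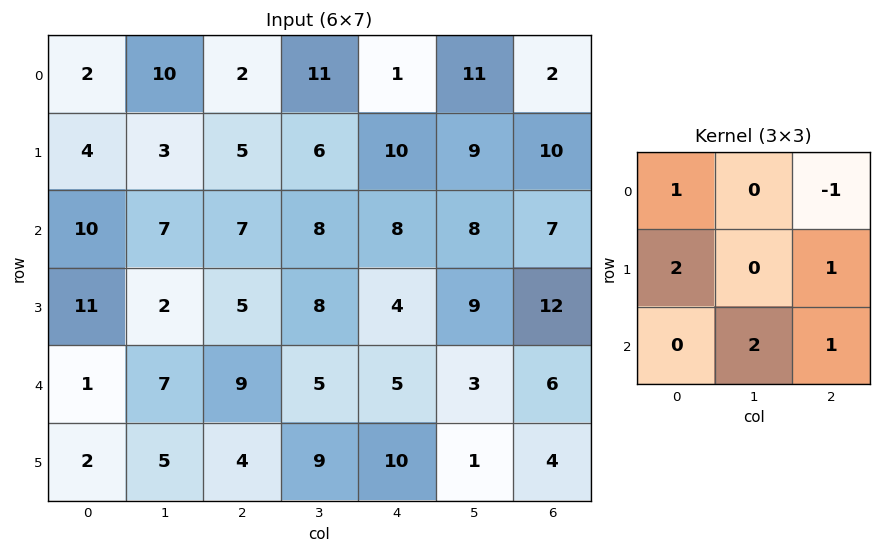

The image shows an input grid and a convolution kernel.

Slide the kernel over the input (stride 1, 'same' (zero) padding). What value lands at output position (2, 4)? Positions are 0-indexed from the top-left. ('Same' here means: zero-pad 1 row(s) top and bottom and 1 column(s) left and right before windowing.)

38

The receptive field on the zero-padded input at this output position is [6 10 9 / 8 8 8 / 8 4 9]. Elementwise product with the kernel and sum: 6·1 + 9·-1 + 8·2 + 8·1 + 4·2 + 9·1.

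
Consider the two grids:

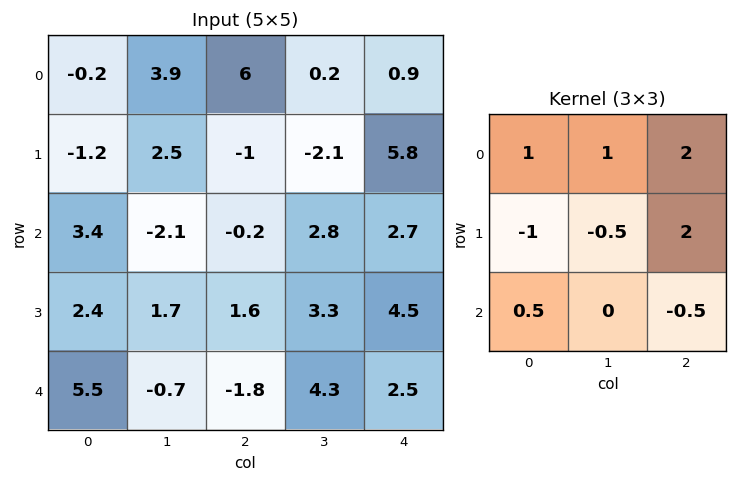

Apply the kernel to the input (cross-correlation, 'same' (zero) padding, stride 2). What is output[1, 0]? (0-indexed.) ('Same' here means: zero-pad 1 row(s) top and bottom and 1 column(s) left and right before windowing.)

The receptive field on the zero-padded input at this output position is [0 -1.2 2.5 / 0 3.4 -2.1 / 0 2.4 1.7]. Elementwise product with the kernel and sum: 0·1 + -1.2·1 + 2.5·2 + 0·-1 + 3.4·-0.5 + -2.1·2 + 0·0.5 + 1.7·-0.5.

-2.95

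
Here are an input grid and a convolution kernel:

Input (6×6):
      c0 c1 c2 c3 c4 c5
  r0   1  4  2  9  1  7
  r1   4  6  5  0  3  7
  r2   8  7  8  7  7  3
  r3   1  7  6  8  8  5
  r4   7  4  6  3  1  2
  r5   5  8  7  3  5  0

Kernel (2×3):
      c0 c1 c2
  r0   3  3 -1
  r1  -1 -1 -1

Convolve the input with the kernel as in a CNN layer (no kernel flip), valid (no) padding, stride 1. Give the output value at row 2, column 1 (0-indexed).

The receptive field on the input at this output position is [7 8 7 / 7 6 8]. Elementwise product with the kernel and sum: 7·3 + 8·3 + 7·-1 + 7·-1 + 6·-1 + 8·-1.

17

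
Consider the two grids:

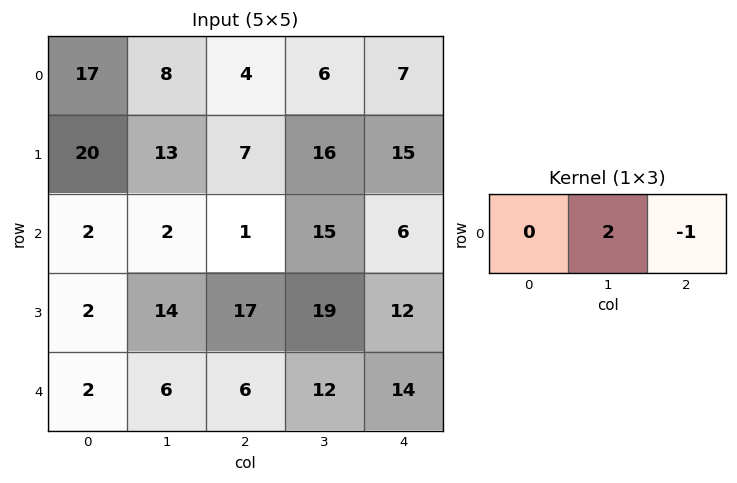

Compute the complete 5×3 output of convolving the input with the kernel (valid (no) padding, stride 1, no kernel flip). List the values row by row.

12 2 5
19 -2 17
3 -13 24
11 15 26
6 0 10

Output[0,0]: The receptive field on the input at this output position is [17 8 4]. Elementwise product with the kernel and sum: 8·2 + 4·-1.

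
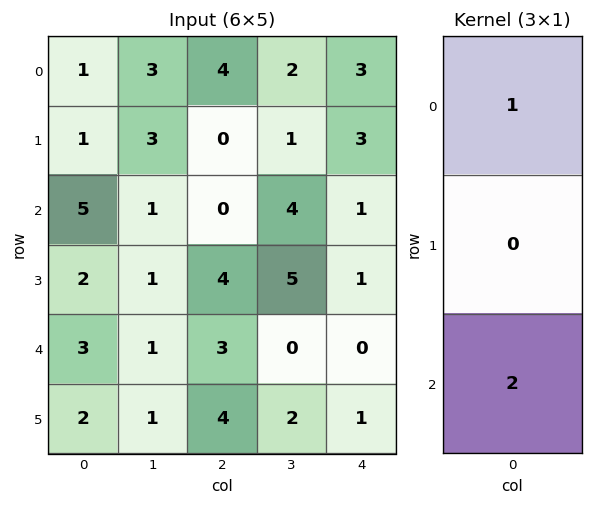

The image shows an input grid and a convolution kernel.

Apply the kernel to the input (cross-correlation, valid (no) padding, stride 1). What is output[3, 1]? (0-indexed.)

The receptive field on the input at this output position is [1 / 1 / 1]. Elementwise product with the kernel and sum: 1·1 + 1·2.

3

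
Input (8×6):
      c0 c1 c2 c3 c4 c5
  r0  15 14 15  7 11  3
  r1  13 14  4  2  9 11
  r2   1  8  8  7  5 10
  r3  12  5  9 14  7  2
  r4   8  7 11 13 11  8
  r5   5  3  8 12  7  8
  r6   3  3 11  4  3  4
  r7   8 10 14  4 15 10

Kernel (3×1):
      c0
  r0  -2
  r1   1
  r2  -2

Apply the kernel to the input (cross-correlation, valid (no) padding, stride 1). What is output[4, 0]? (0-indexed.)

The receptive field on the input at this output position is [8 / 5 / 3]. Elementwise product with the kernel and sum: 8·-2 + 5·1 + 3·-2.

-17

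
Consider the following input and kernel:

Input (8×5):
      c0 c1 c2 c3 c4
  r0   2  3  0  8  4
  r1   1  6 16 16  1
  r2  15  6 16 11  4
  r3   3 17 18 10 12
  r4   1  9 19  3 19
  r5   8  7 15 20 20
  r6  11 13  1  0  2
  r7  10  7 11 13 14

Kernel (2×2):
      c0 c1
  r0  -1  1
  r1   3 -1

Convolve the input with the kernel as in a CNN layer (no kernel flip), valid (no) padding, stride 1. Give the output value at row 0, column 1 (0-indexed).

-1

The receptive field on the input at this output position is [3 0 / 6 16]. Elementwise product with the kernel and sum: 3·-1 + 0·1 + 6·3 + 16·-1.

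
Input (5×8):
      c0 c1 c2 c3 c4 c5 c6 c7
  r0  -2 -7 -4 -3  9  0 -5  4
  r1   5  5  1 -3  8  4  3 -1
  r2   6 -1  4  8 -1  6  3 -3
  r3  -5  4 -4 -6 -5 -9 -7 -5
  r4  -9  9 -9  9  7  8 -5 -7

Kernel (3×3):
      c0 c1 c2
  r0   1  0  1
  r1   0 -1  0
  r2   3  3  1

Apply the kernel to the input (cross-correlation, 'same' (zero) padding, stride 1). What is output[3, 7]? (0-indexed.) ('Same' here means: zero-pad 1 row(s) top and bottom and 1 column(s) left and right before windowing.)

-28

The receptive field on the zero-padded input at this output position is [3 -3 0 / -7 -5 0 / -5 -7 0]. Elementwise product with the kernel and sum: 3·1 + 0·1 + -5·-1 + -5·3 + -7·3 + 0·1.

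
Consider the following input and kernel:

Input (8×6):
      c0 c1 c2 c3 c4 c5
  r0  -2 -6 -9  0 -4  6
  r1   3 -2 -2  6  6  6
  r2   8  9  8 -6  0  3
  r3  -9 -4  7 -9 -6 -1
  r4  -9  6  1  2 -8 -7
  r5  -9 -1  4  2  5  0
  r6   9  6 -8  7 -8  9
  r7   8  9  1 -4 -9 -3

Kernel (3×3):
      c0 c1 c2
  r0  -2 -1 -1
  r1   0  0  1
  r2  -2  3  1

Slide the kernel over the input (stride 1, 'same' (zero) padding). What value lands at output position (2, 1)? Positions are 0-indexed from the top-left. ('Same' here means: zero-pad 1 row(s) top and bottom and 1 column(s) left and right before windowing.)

The receptive field on the zero-padded input at this output position is [3 -2 -2 / 8 9 8 / -9 -4 7]. Elementwise product with the kernel and sum: 3·-2 + -2·-1 + -2·-1 + 8·1 + -9·-2 + -4·3 + 7·1.

19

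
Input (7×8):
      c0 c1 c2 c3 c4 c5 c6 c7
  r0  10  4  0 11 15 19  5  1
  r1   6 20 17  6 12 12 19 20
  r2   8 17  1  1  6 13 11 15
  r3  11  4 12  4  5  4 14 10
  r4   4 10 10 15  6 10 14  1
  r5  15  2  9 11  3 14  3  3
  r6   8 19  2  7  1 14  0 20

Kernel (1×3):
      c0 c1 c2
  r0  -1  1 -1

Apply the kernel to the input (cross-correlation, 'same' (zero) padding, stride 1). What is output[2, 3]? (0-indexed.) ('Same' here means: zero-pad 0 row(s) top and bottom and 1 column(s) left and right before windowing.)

The receptive field on the zero-padded input at this output position is [1 1 6]. Elementwise product with the kernel and sum: 1·-1 + 1·1 + 6·-1.

-6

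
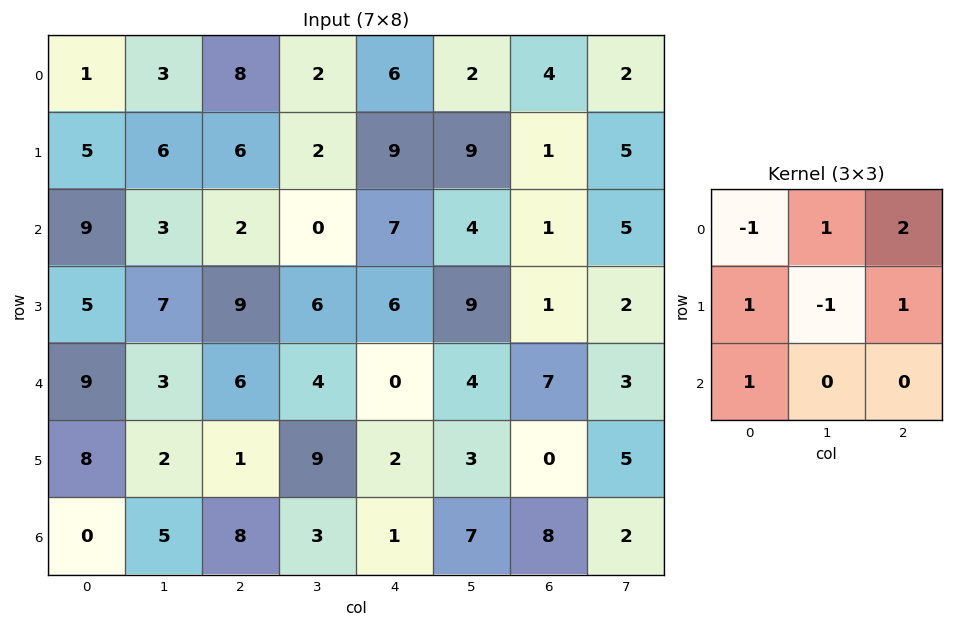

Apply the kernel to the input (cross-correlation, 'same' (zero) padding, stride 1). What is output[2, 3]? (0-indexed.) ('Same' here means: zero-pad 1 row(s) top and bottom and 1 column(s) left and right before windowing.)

32

The receptive field on the zero-padded input at this output position is [6 2 9 / 2 0 7 / 9 6 6]. Elementwise product with the kernel and sum: 6·-1 + 2·1 + 9·2 + 2·1 + 0·-1 + 7·1 + 9·1.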